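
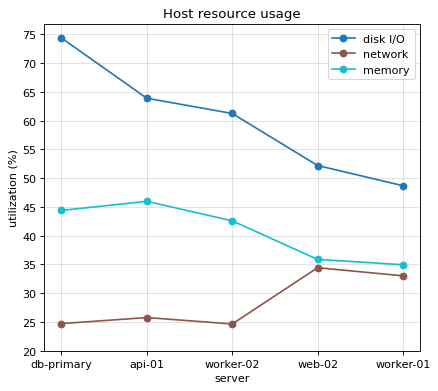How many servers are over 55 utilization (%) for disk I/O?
3

Above 55: db-primary, api-01, worker-02.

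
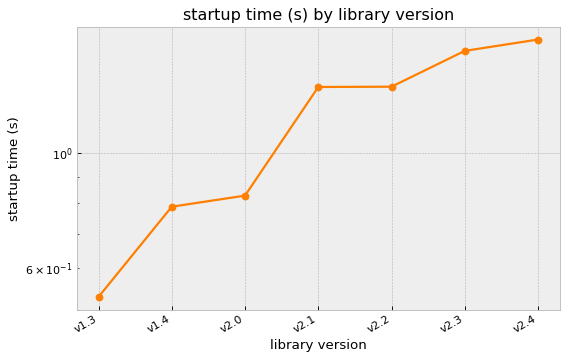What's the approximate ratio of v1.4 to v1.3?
v1.4 ≈ 0.8, v1.3 ≈ 0.5; 0.8/0.5 ≈ 1.6.

≈ 1.6×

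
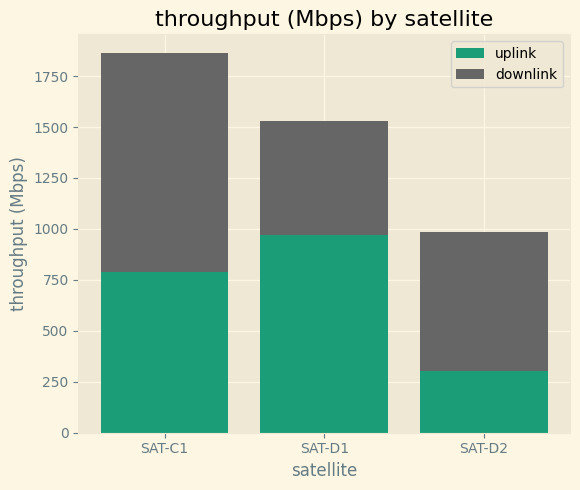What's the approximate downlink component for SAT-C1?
≈ 1000

downlink top ≈ 1800, bottom ≈ 800; segment ≈ 1000.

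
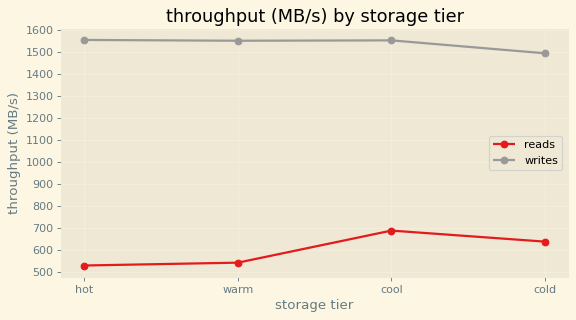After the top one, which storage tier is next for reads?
cold

Top 3 for reads: cool ≈ 700, cold ≈ 600, warm ≈ 500.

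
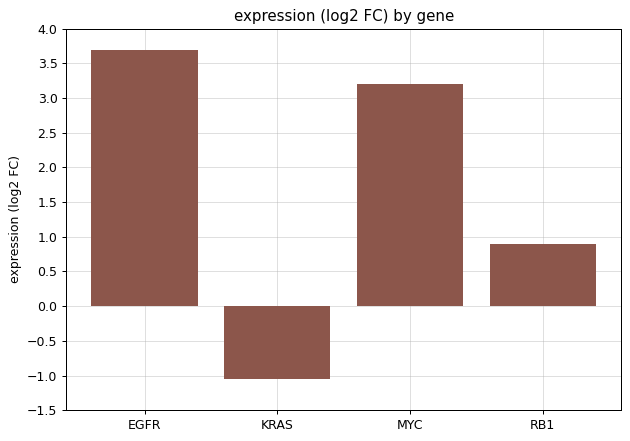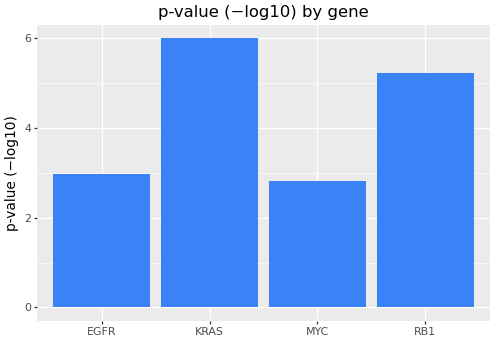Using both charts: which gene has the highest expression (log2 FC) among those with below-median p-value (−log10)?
Chart 2 median p-value (−log10) ≈ 4; below-median genes: EGFR, MYC. Among those, EGFR has the highest expression (log2 FC) (≈ 3.5).

EGFR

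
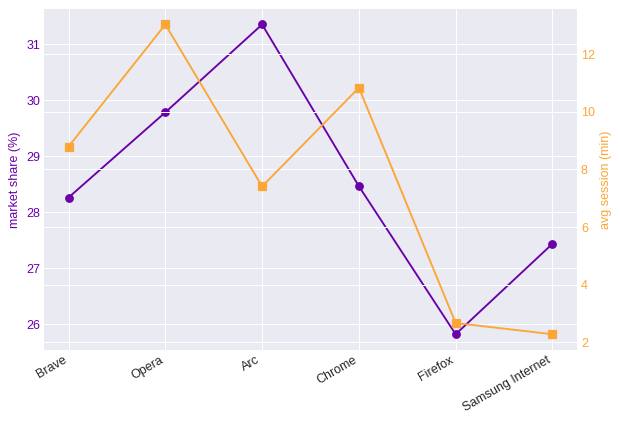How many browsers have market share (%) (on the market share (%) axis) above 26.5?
5

Above 26.5: Brave, Opera, Arc, Chrome, Samsung Internet.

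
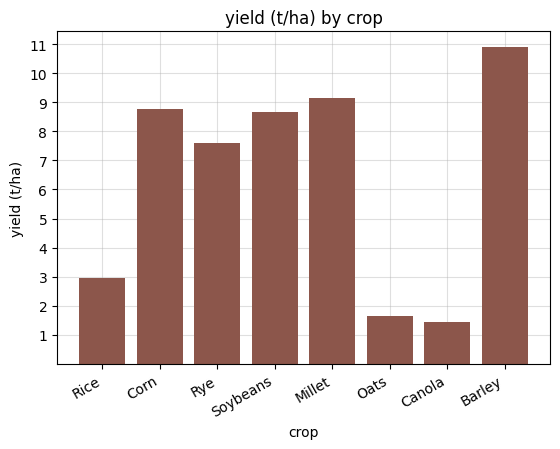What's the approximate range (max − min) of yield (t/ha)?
Max Barley ≈ 11, min Canola ≈ 1; range ≈ 10.

≈ 10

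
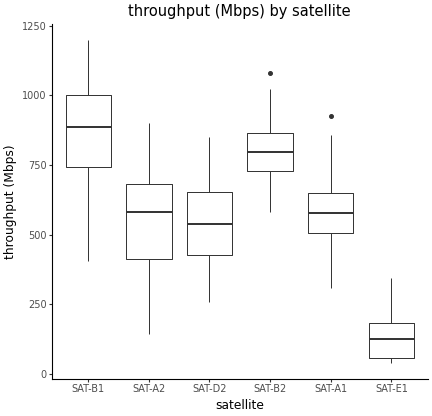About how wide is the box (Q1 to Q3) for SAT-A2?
Q3 ≈ 700, Q1 ≈ 400; IQR ≈ 300.

≈ 300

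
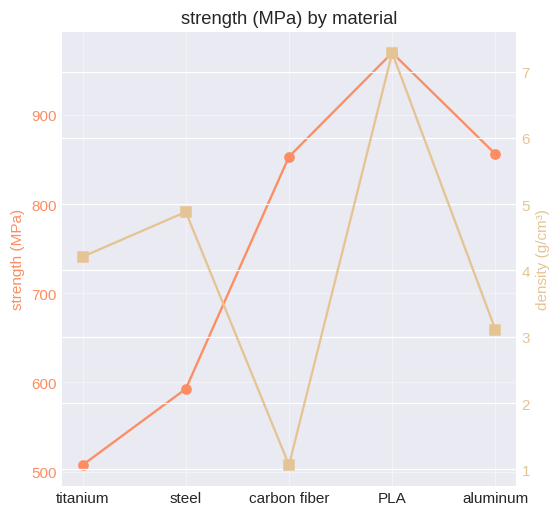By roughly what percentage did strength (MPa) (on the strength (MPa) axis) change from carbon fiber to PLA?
carbon fiber ≈ 850, PLA ≈ 950; (950 − 850) / 850 ≈ +11.8%.

≈ +11.8%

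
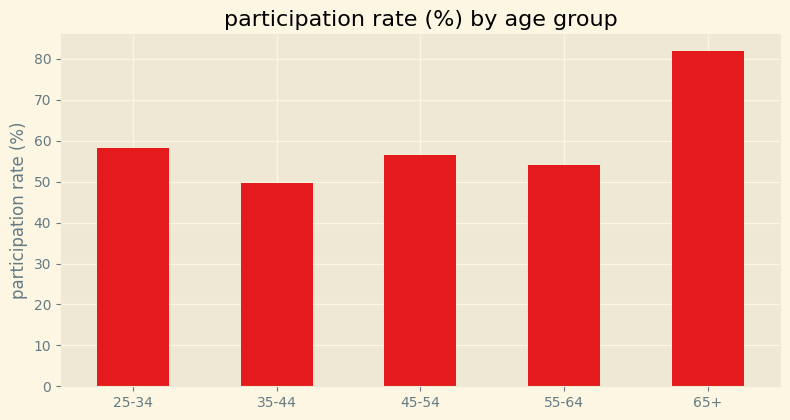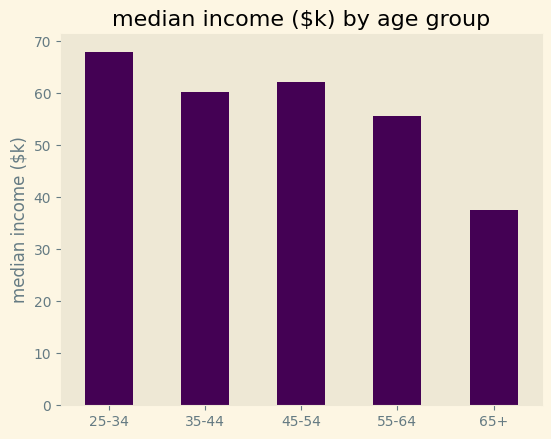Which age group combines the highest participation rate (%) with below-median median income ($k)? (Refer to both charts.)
65+

Chart 2 median median income ($k) ≈ 60; below-median age groups: 55-64, 65+. Among those, 65+ has the highest participation rate (%) (≈ 80).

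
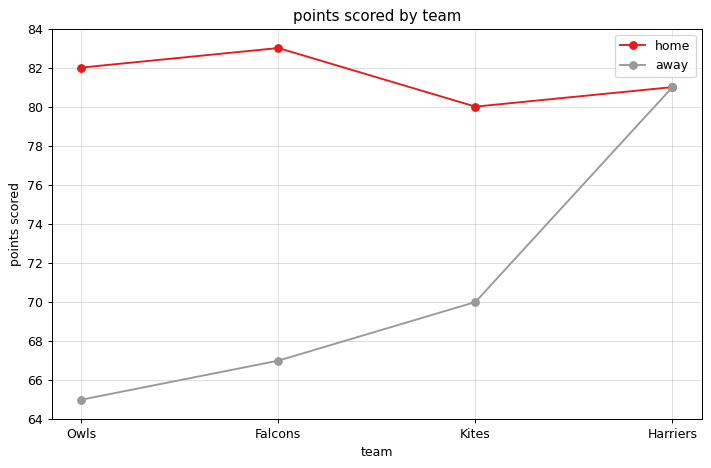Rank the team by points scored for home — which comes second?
Owls

Top 3 for home: Falcons ≈ 84, Owls ≈ 82, Harriers ≈ 80.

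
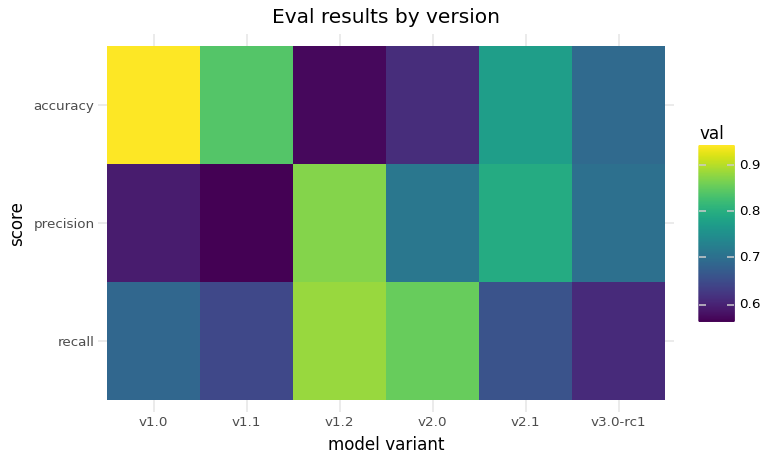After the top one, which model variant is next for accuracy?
v1.1

Top 3 for accuracy: v1.0 ≈ 0.95, v1.1 ≈ 0.85, v2.1 ≈ 0.75.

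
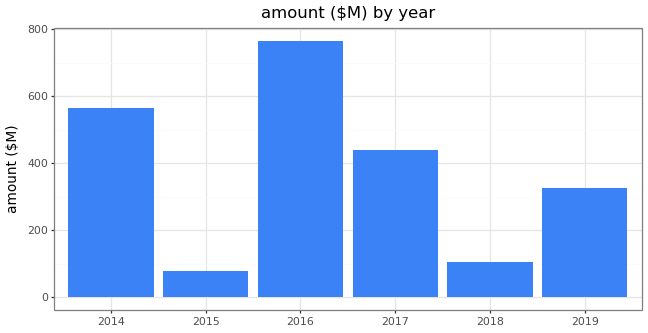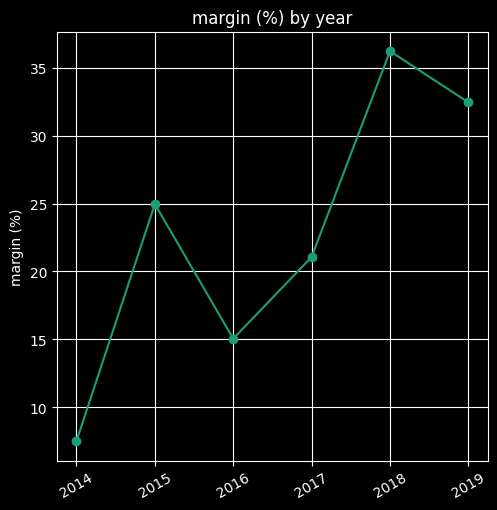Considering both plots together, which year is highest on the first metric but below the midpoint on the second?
Chart 2 median margin (%) ≈ 25; below-median years: 2014, 2016, 2017. Among those, 2016 has the highest amount ($M) (≈ 800).

2016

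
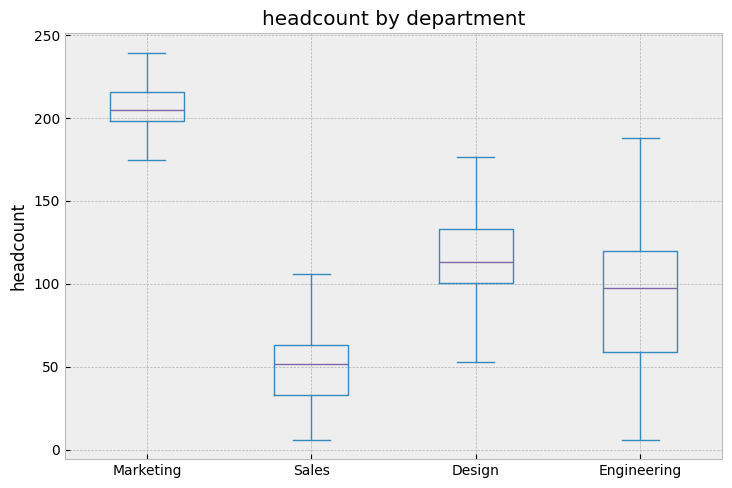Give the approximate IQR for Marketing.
Q3 ≈ 220, Q1 ≈ 200; IQR ≈ 20.

≈ 20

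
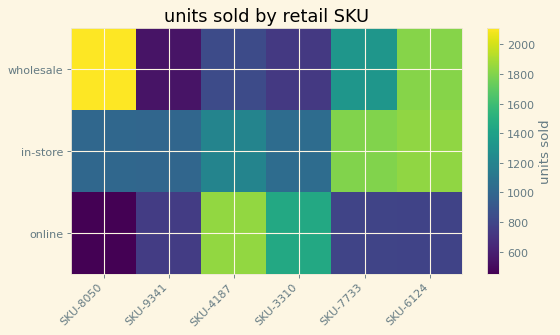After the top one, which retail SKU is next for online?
SKU-3310

Top 3 for online: SKU-4187 ≈ 1800, SKU-3310 ≈ 1400, SKU-7733 ≈ 800.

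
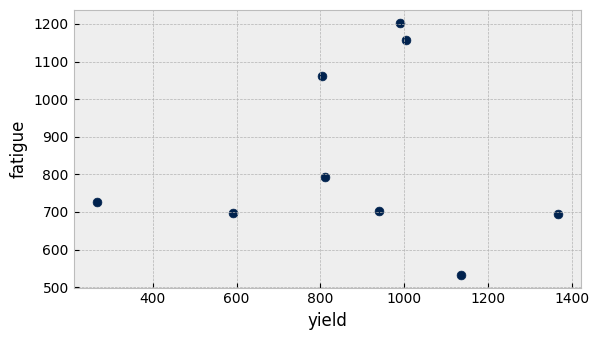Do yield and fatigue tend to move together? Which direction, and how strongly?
Points are roughly uncorrelated; weak (|r| ≈ 0.0).

no clear correlation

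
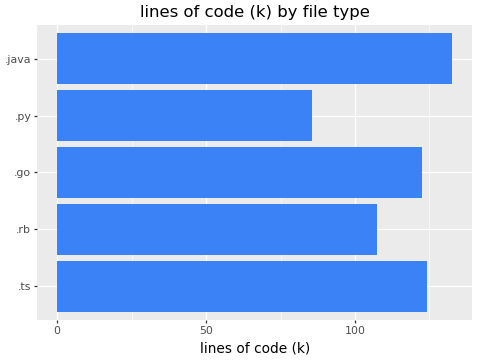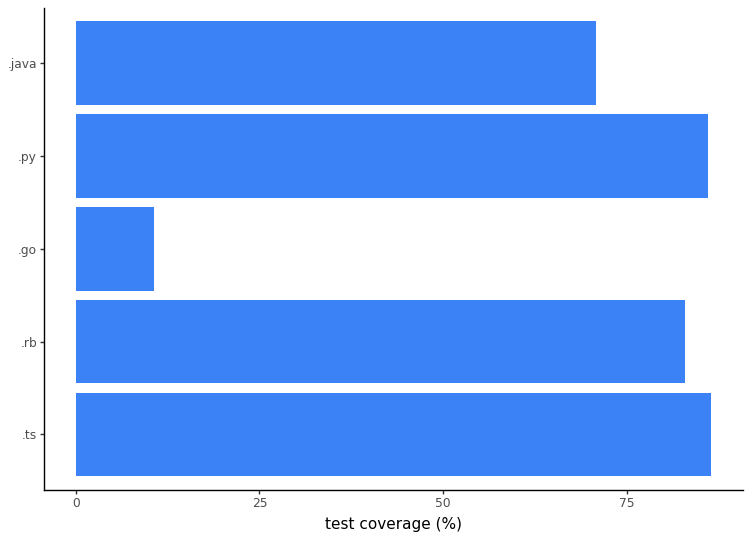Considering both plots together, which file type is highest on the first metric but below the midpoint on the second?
Chart 2 median test coverage (%) ≈ 80; below-median file types: .go, .java. Among those, .java has the highest lines of code (k) (≈ 140).

.java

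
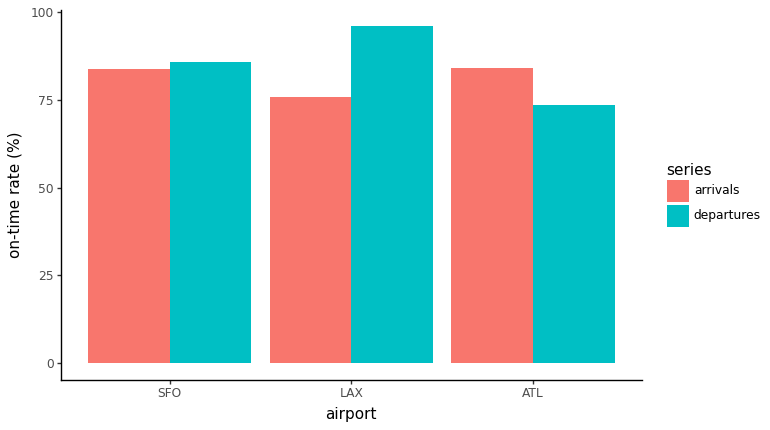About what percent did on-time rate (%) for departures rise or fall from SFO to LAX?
SFO ≈ 90, LAX ≈ 100; (100 − 90) / 90 ≈ +11.1%.

≈ +11.1%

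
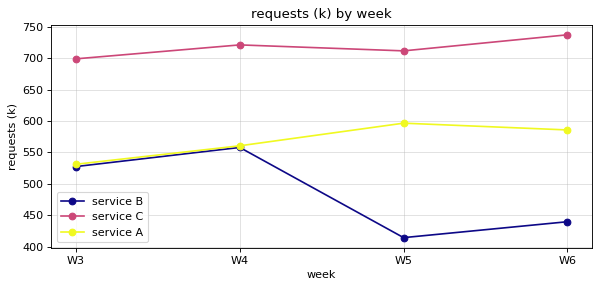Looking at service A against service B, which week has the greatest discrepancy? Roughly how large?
W5, ≈ 200 k

W5: service A ≈ 600, service B ≈ 400 → gap ≈ 200. Next-largest (W6) is only ≈ 150.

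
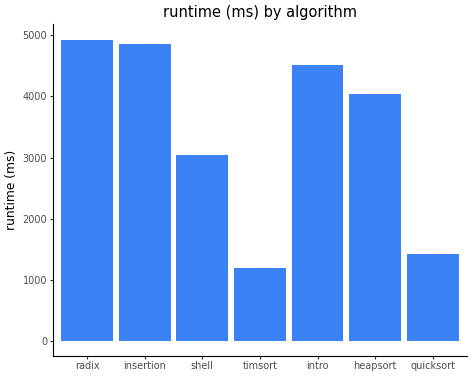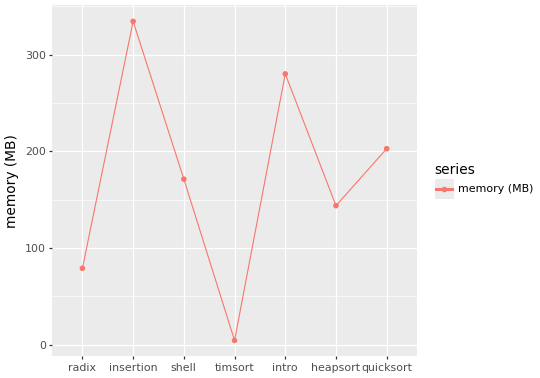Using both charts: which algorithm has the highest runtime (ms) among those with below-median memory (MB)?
Chart 2 median memory (MB) ≈ 150; below-median algorithms: radix, timsort, heapsort. Among those, radix has the highest runtime (ms) (≈ 5000).

radix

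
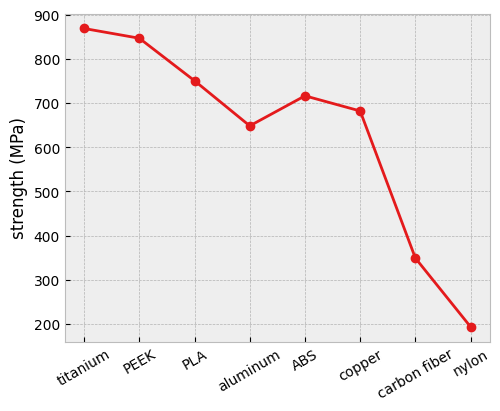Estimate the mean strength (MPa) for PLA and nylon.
≈ 500

(800 + 200) / 2 ≈ 500.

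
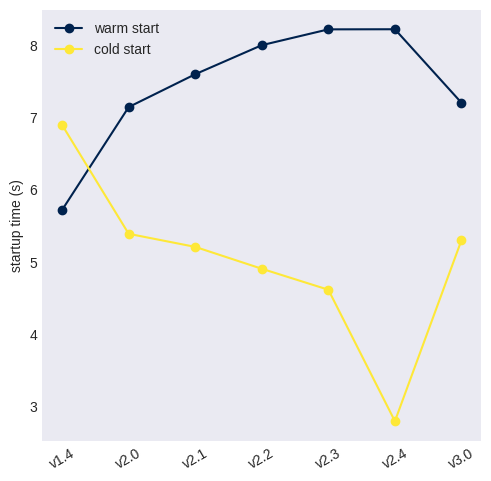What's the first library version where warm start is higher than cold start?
v1.4: warm start ≈ 5.5 vs cold start ≈ 7.0 (not yet); v2.0: warm start ≈ 7.0 vs cold start ≈ 5.5 (first crossover).

v2.0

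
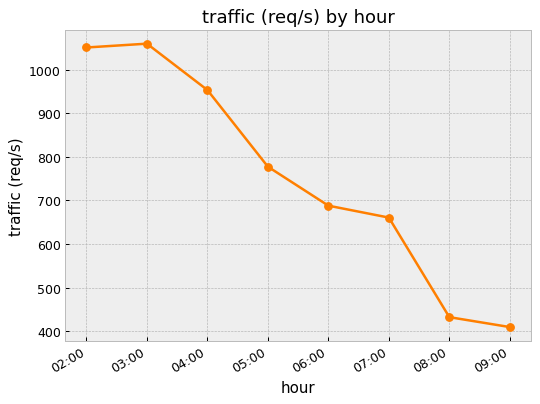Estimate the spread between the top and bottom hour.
Max 03:00 ≈ 1100, min 09:00 ≈ 400; range ≈ 700.

≈ 700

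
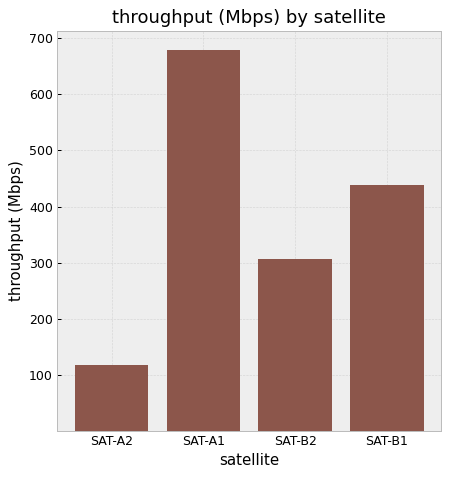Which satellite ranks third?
Top 4: SAT-A1 ≈ 700, SAT-B1 ≈ 400, SAT-B2 ≈ 300, SAT-A2 ≈ 100.

SAT-B2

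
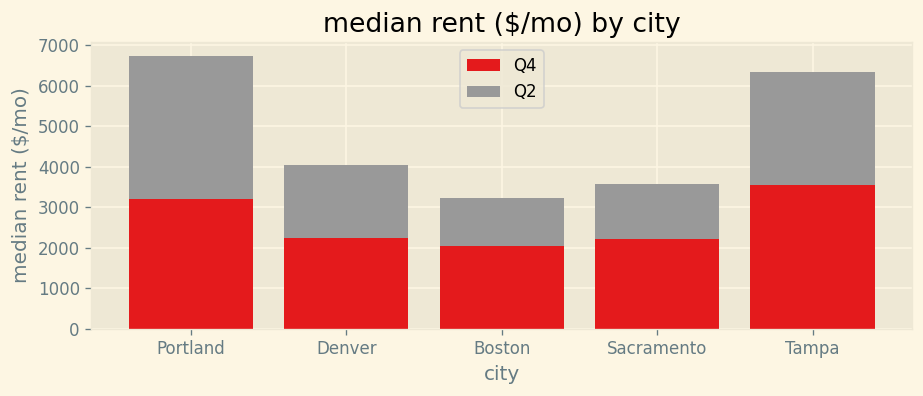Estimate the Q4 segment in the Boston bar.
Q4 top ≈ 2000, bottom ≈ 0; segment ≈ 2000.

≈ 2000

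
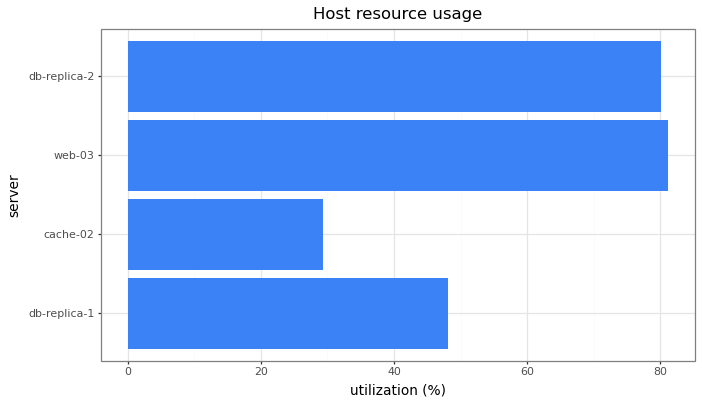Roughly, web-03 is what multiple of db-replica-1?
≈ 1.6×

web-03 ≈ 80, db-replica-1 ≈ 50; 80/50 ≈ 1.6.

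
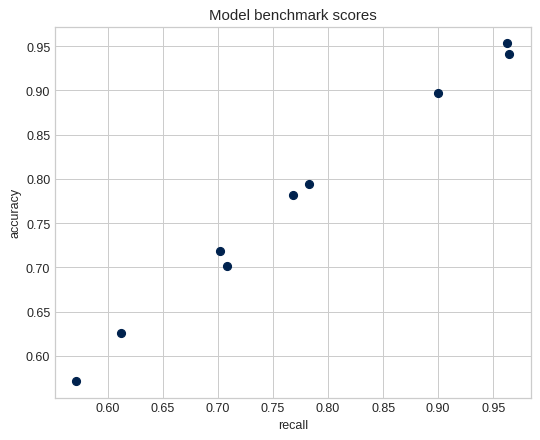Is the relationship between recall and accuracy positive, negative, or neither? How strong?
positive, strong

Points are positively correlated; strong (|r| ≈ 1.0).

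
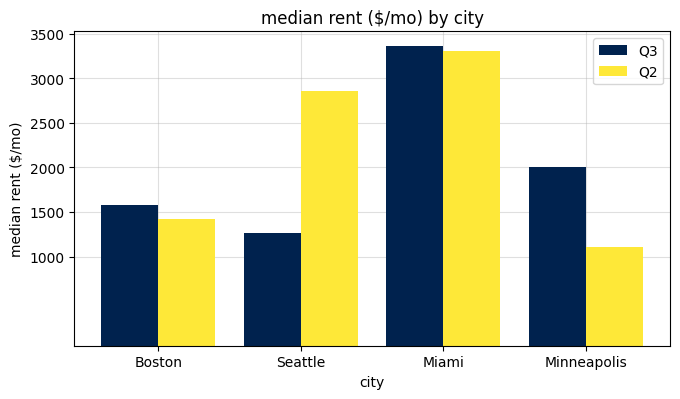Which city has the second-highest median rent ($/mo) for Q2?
Seattle

Top 3 for Q2: Miami ≈ 3500, Seattle ≈ 3000, Boston ≈ 1500.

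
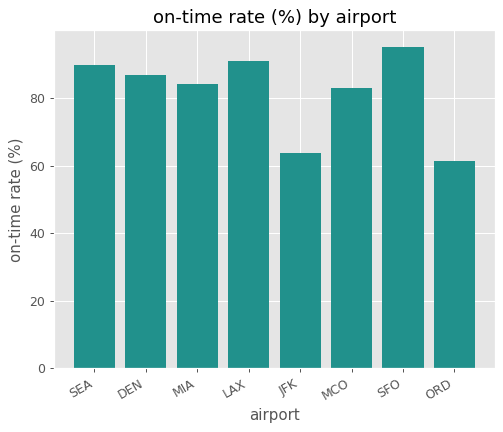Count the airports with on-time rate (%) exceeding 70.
6

Above 70: SEA, DEN, MIA, LAX, MCO, SFO.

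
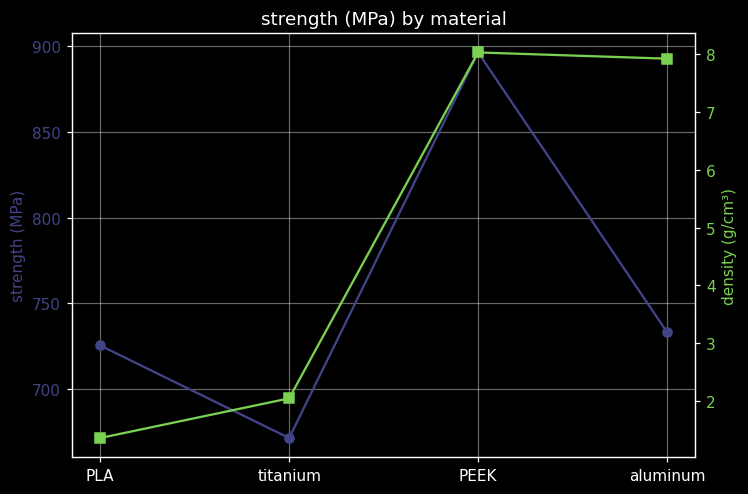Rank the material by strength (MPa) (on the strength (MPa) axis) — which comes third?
Top 4 (on the strength (MPa) axis): PEEK ≈ 900, aluminum ≈ 740, PLA ≈ 720, titanium ≈ 680.

PLA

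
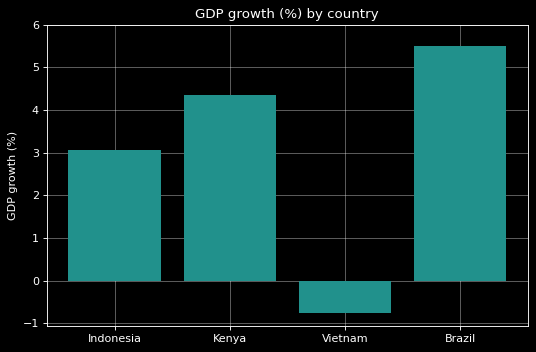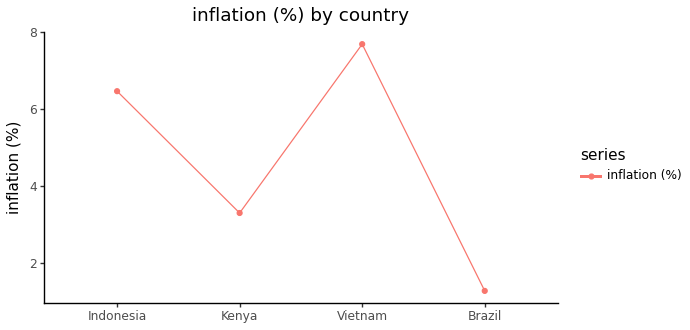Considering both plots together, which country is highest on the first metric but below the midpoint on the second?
Chart 2 median inflation (%) ≈ 5; below-median countries: Kenya, Brazil. Among those, Brazil has the highest GDP growth (%) (≈ 6).

Brazil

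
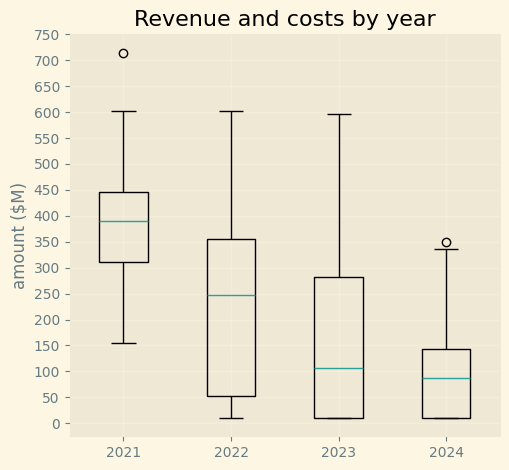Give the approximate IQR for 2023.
≈ 300

Q3 ≈ 300, Q1 ≈ 0; IQR ≈ 300.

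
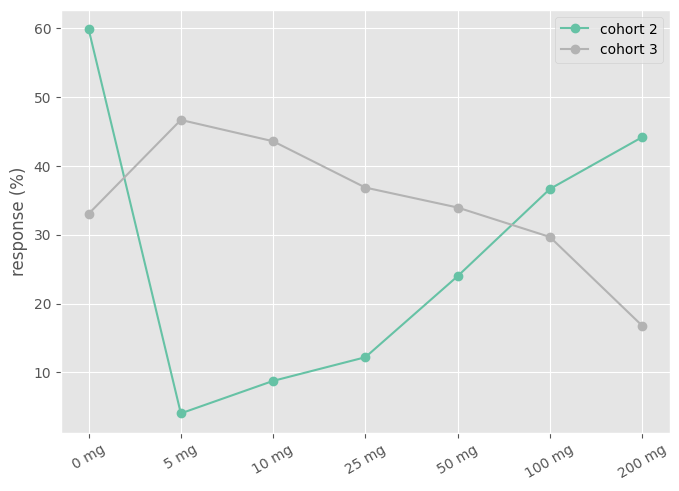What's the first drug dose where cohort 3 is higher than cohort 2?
0 mg: cohort 3 ≈ 35 vs cohort 2 ≈ 60 (not yet); 5 mg: cohort 3 ≈ 45 vs cohort 2 ≈ 5 (first crossover).

5 mg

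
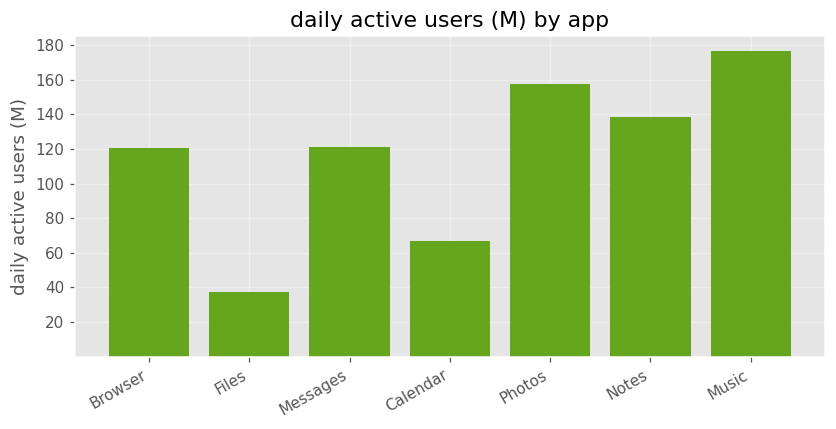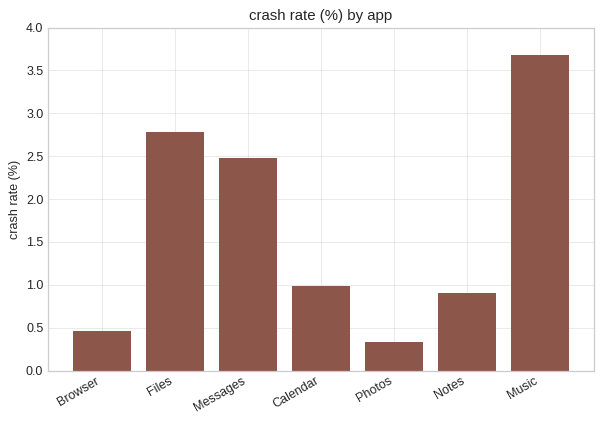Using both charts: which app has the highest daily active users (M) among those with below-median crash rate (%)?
Photos

Chart 2 median crash rate (%) ≈ 1; below-median apps: Browser, Photos, Notes. Among those, Photos has the highest daily active users (M) (≈ 160).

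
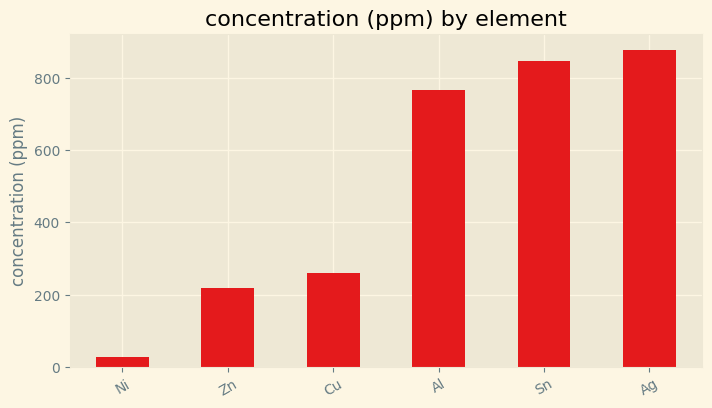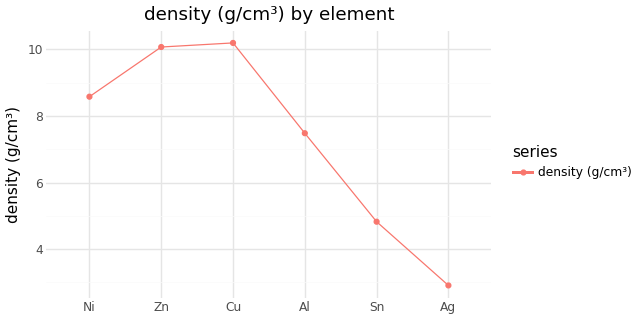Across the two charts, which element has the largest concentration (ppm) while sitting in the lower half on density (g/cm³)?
Chart 2 median density (g/cm³) ≈ 8; below-median elements: Al, Sn, Ag. Among those, Ag has the highest concentration (ppm) (≈ 900).

Ag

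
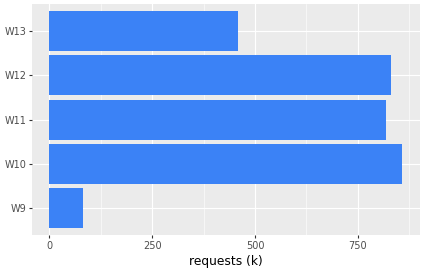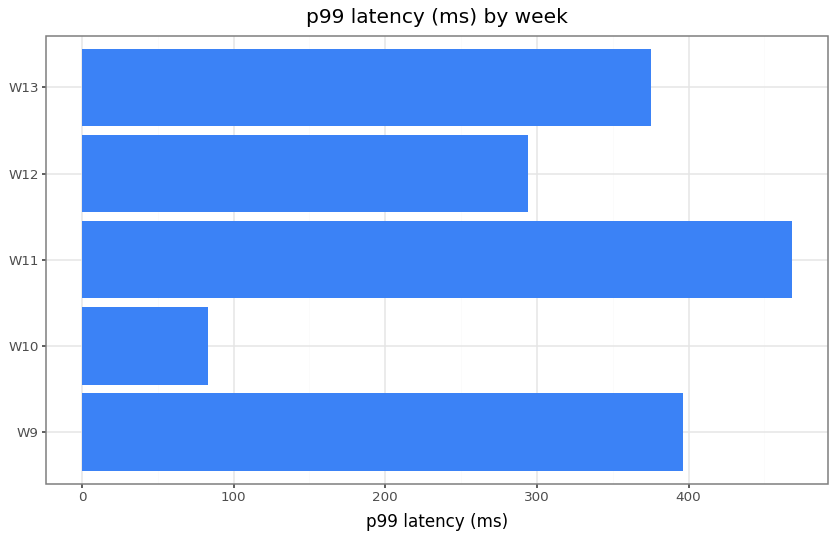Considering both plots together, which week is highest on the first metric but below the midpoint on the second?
W10

Chart 2 median p99 latency (ms) ≈ 400; below-median weeks: W10, W12. Among those, W10 has the highest requests (k) (≈ 900).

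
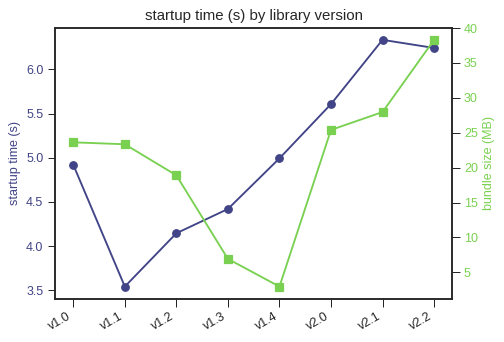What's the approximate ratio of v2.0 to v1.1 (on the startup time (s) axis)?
v2.0 ≈ 5.5, v1.1 ≈ 3.5; 5.5/3.5 ≈ 1.57.

≈ 1.57×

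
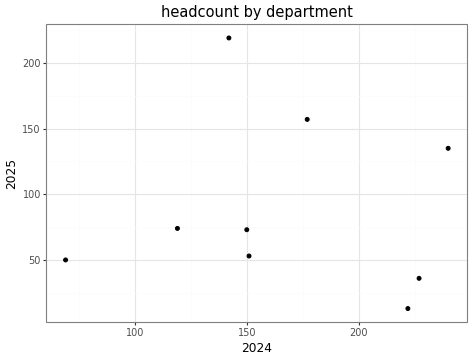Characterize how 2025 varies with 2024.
no clear correlation

Points are roughly uncorrelated; weak (|r| ≈ 0.0).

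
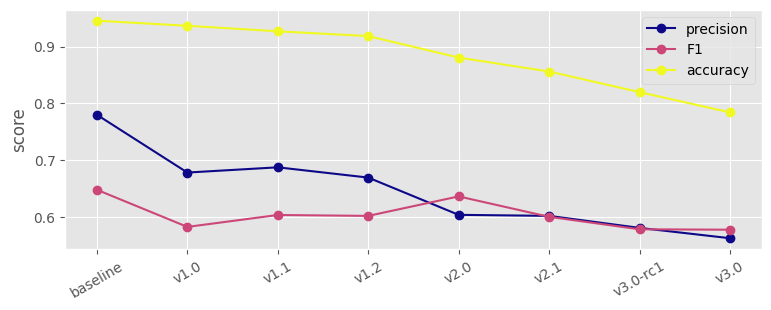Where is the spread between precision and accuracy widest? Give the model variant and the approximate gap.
v2.0, ≈ 0.30

v2.0: precision ≈ 0.60, accuracy ≈ 0.90 → gap ≈ 0.30. Next-largest (v1.0) is only ≈ 0.25.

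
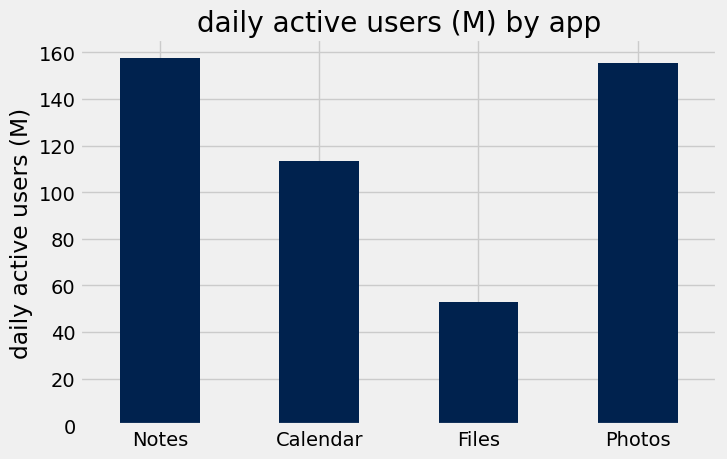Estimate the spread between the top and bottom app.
≈ 100

Max Notes ≈ 160, min Files ≈ 60; range ≈ 100.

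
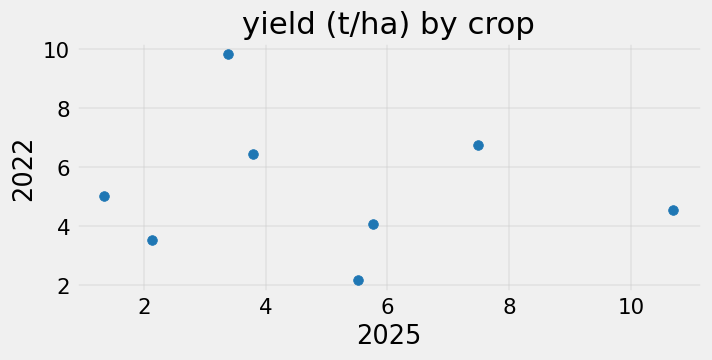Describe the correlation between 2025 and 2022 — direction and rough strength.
no clear correlation

Points are roughly uncorrelated; weak (|r| ≈ 0.1).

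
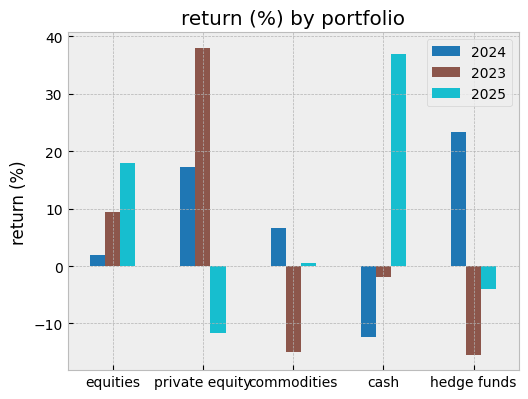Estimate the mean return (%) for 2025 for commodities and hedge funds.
(0 + -5) / 2 ≈ -2.

≈ -2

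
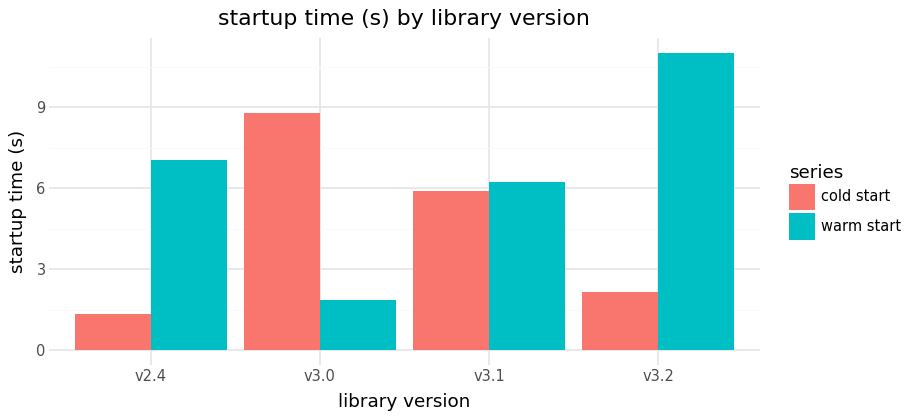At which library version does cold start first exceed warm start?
v3.0

v2.4: cold start ≈ 1 vs warm start ≈ 7 (not yet); v3.0: cold start ≈ 9 vs warm start ≈ 2 (first crossover).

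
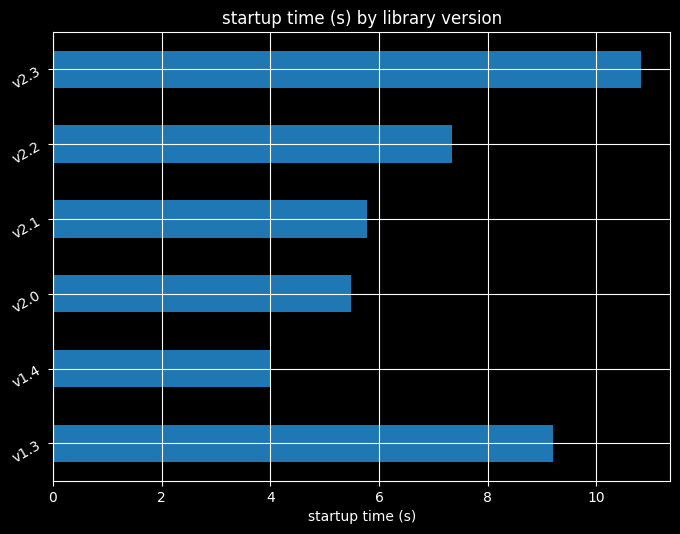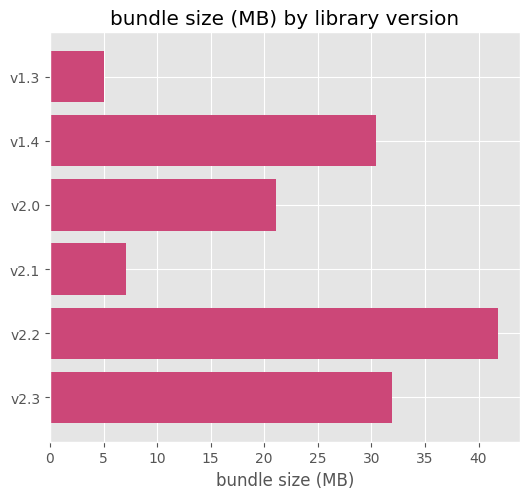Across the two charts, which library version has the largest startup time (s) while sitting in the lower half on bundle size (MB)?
Chart 2 median bundle size (MB) ≈ 25; below-median library versions: v1.3, v2.0, v2.1. Among those, v1.3 has the highest startup time (s) (≈ 9).

v1.3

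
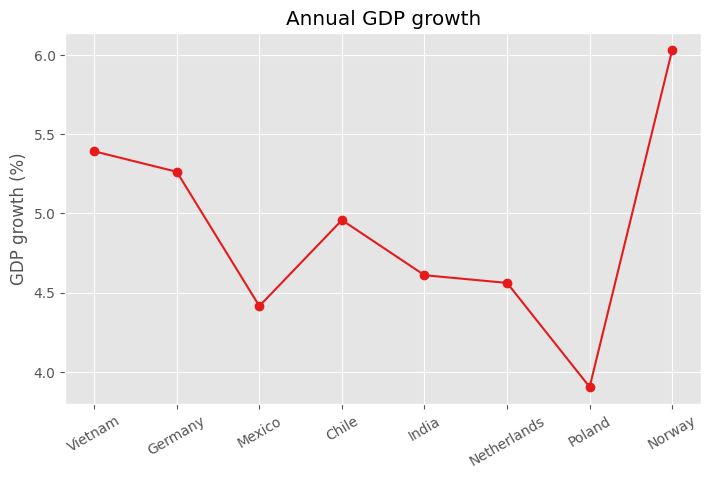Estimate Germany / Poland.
Germany ≈ 5.2, Poland ≈ 4.0; 5.2/4.0 ≈ 1.3.

≈ 1.3×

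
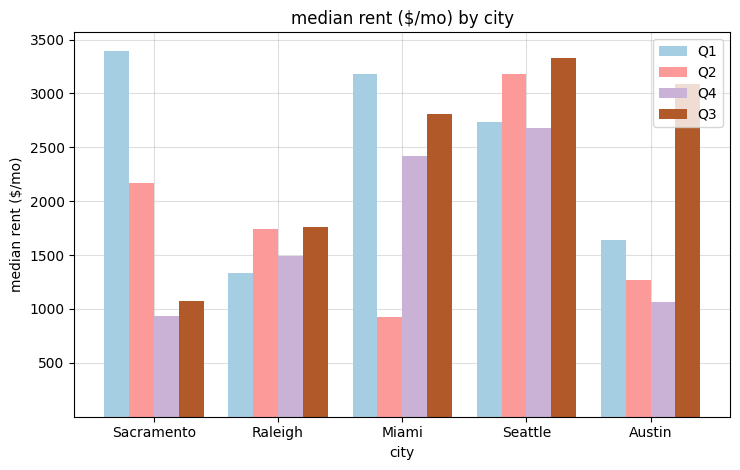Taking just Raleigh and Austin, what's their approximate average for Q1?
≈ 1500

(1500 + 1500) / 2 ≈ 1500.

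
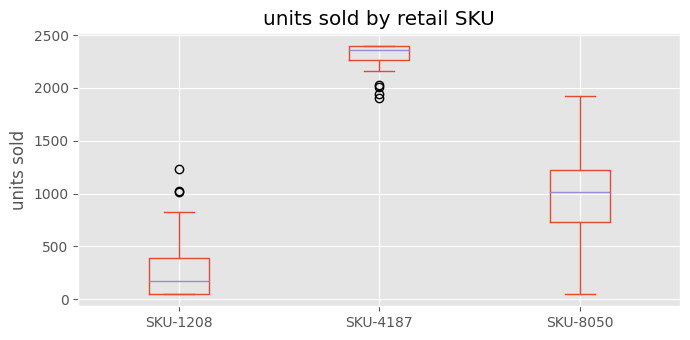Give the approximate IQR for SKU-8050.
Q3 ≈ 1200, Q1 ≈ 800; IQR ≈ 400.

≈ 400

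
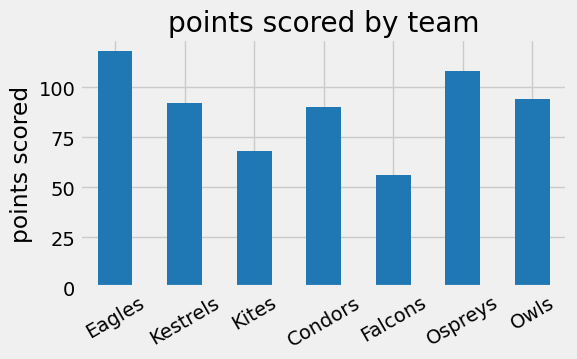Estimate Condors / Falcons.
Condors ≈ 90, Falcons ≈ 60; 90/60 ≈ 1.5.

≈ 1.5×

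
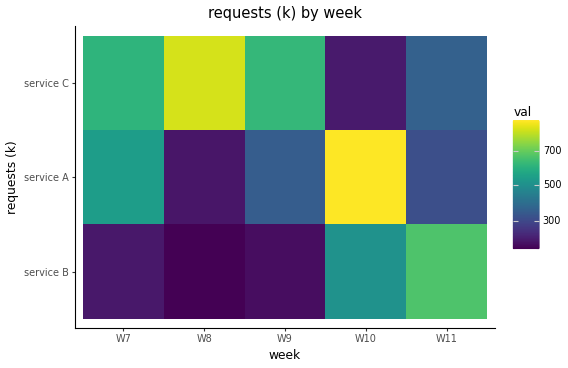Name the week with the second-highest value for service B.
W10

Top 3 for service B: W11 ≈ 700, W10 ≈ 500, W7 ≈ 200.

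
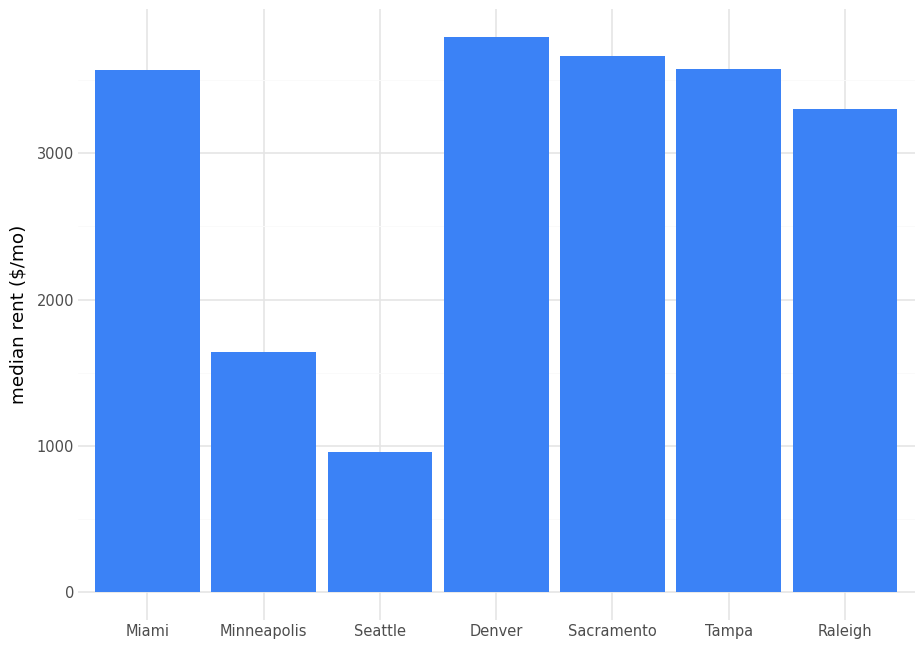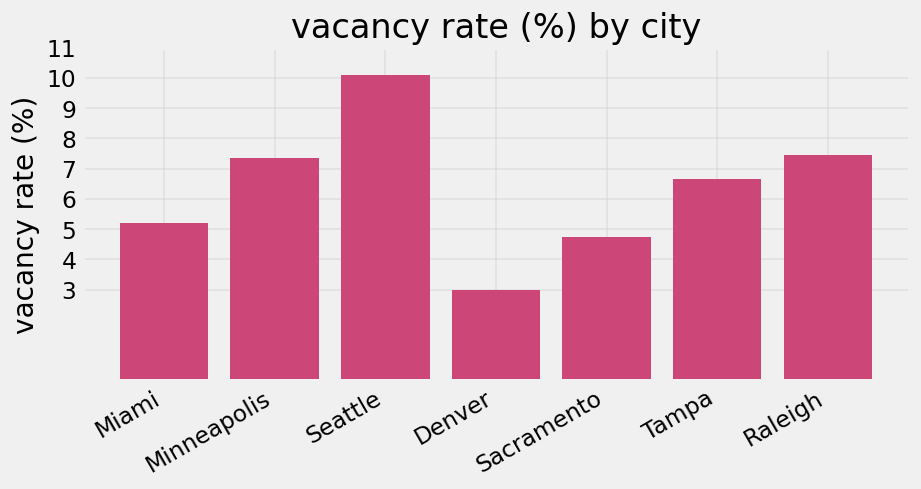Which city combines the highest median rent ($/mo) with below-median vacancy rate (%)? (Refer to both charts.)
Chart 2 median vacancy rate (%) ≈ 7; below-median cities: Miami, Denver, Sacramento. Among those, Denver has the highest median rent ($/mo) (≈ 4000).

Denver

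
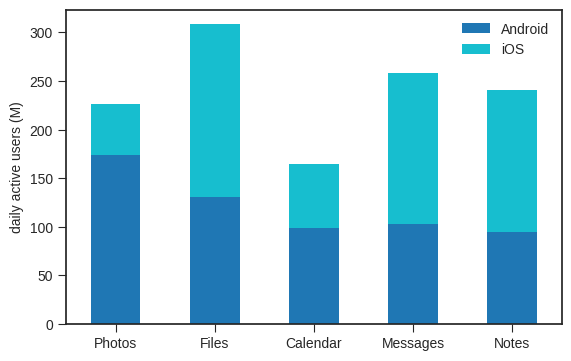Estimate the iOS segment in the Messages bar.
≈ 150

iOS top ≈ 250, bottom ≈ 100; segment ≈ 150.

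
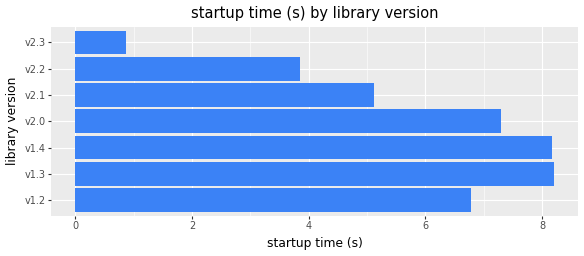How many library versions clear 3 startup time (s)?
Above 3: v1.2, v1.3, v1.4, v2.0, v2.1, v2.2.

6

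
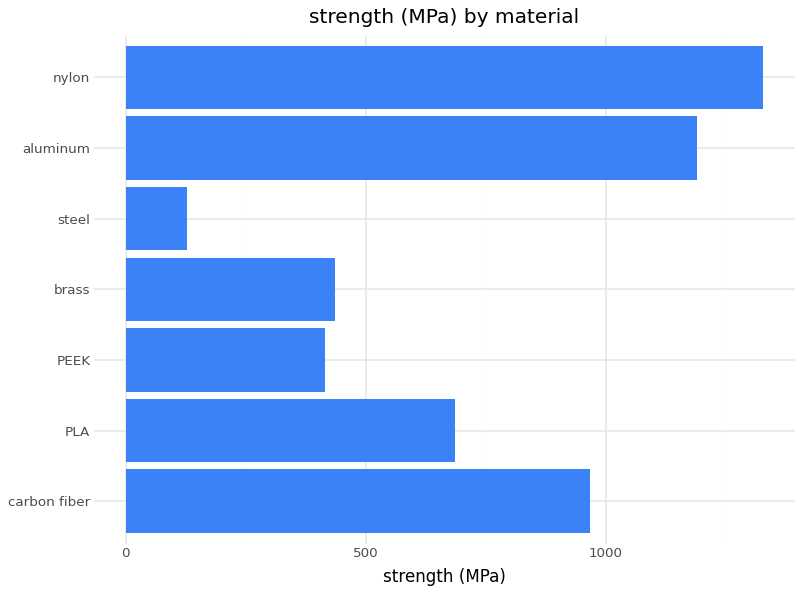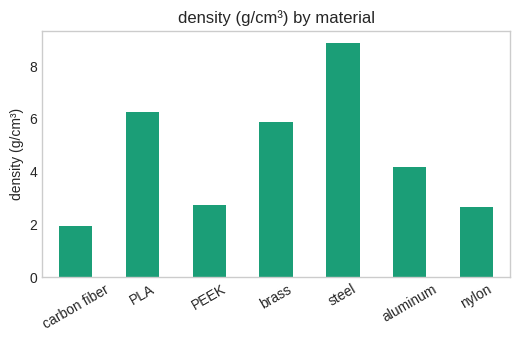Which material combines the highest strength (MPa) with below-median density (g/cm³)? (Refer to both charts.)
Chart 2 median density (g/cm³) ≈ 4; below-median materials: carbon fiber, PEEK, nylon. Among those, nylon has the highest strength (MPa) (≈ 1400).

nylon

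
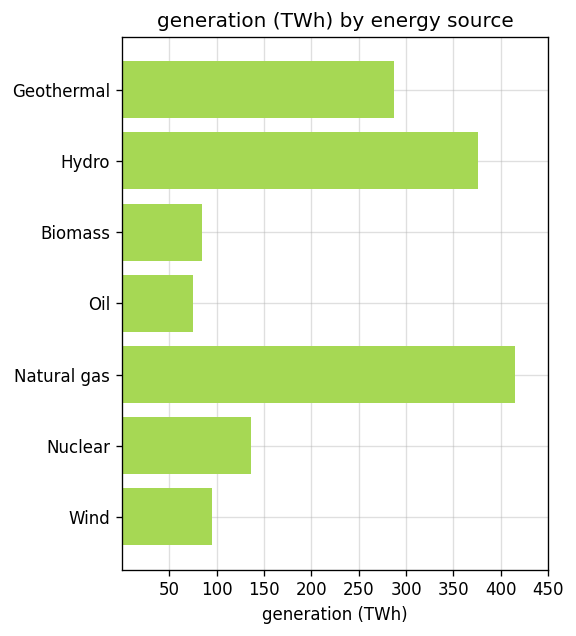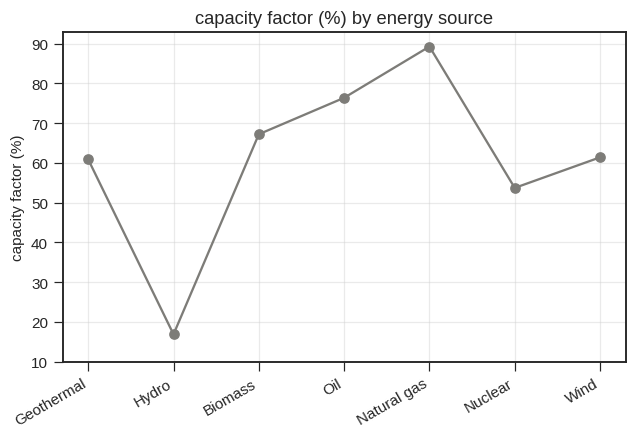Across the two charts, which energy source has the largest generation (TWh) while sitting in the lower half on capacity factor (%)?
Chart 2 median capacity factor (%) ≈ 60; below-median energy sources: Geothermal, Hydro, Nuclear. Among those, Hydro has the highest generation (TWh) (≈ 400).

Hydro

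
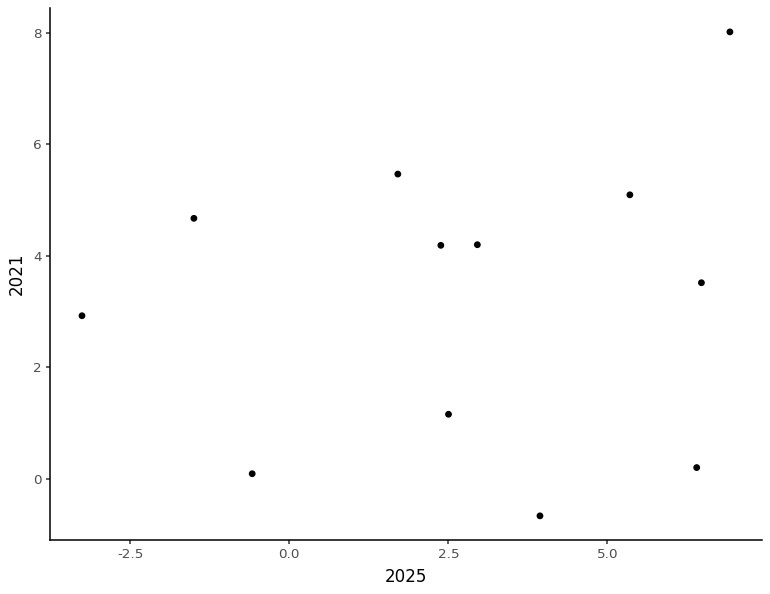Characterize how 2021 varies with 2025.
no clear correlation

Points are roughly uncorrelated; weak (|r| ≈ 0.2).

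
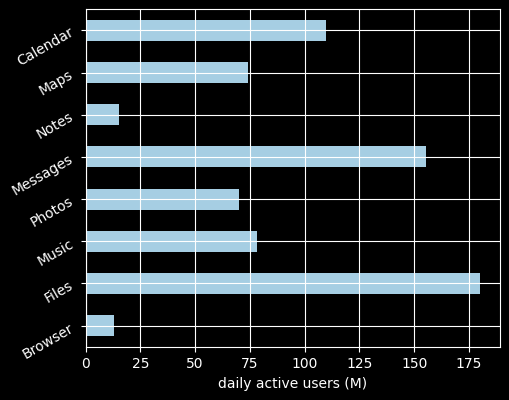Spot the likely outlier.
Files

Files ≈ 180; the rest sit between ≈ 20 and ≈ 160.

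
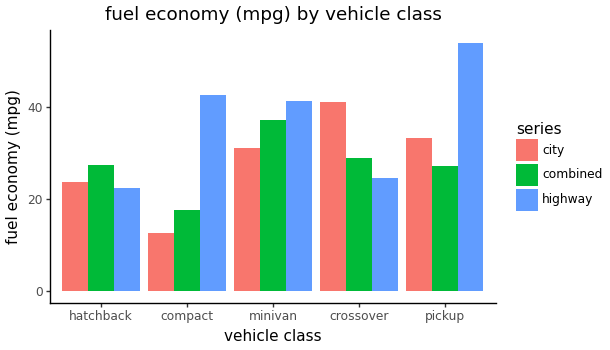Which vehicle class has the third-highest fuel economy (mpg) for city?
minivan

Top 4 for city: crossover ≈ 40, pickup ≈ 35, minivan ≈ 30, hatchback ≈ 25.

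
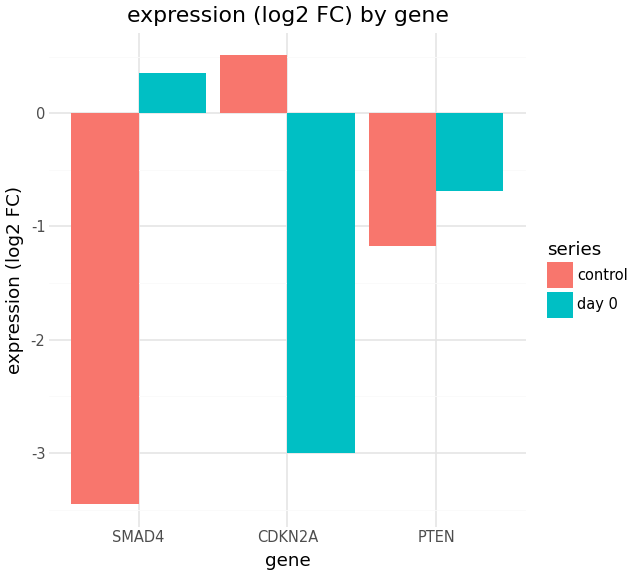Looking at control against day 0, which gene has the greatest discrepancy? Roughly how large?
SMAD4: control ≈ -3.5, day 0 ≈ 0.5 → gap ≈ 4.0. Next-largest (CDKN2A) is only ≈ 3.5.

SMAD4, ≈ 4.0 log2 FC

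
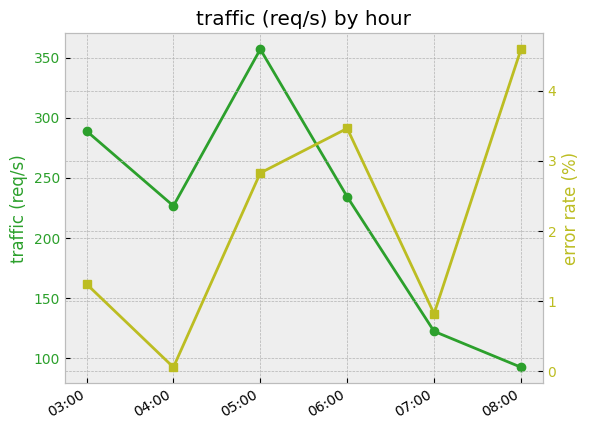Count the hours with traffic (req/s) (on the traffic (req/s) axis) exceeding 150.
Above 150: 03:00, 04:00, 05:00, 06:00.

4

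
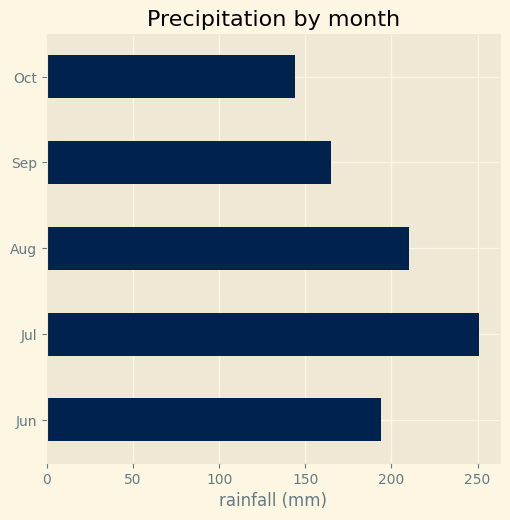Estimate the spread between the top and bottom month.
≈ 100

Max Jul ≈ 250, min Oct ≈ 150; range ≈ 100.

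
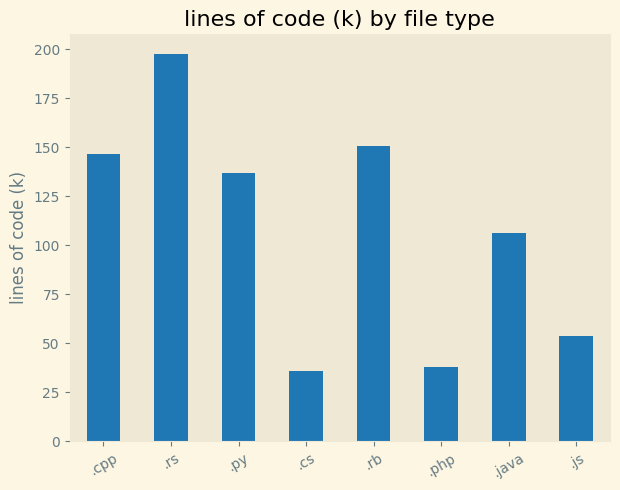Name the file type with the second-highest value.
Top 3: .rs ≈ 200, .rb ≈ 160, .cpp ≈ 140.

.rb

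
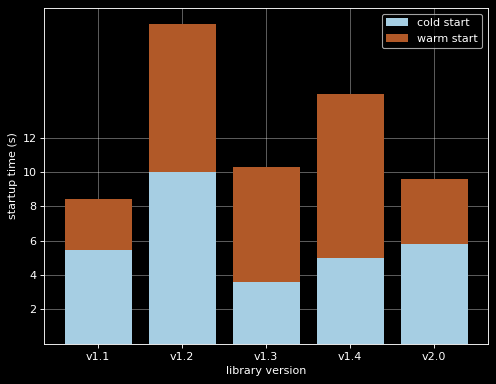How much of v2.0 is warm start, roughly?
warm start top ≈ 10, bottom ≈ 6; segment ≈ 4.

≈ 4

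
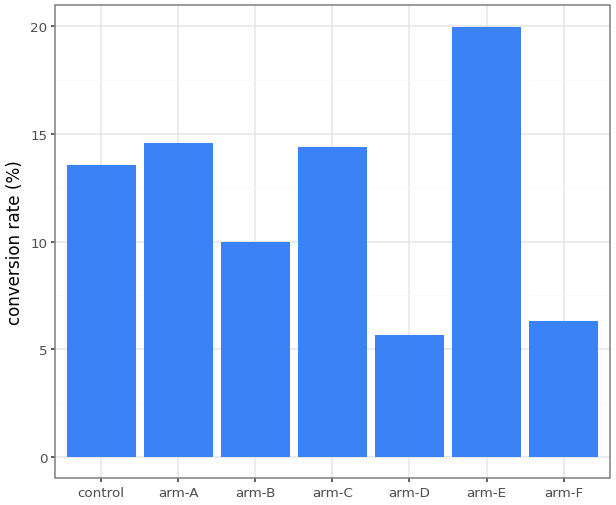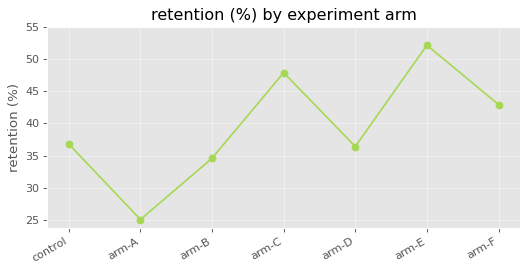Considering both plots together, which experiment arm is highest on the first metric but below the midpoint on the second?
arm-A

Chart 2 median retention (%) ≈ 35; below-median experiment arms: arm-A, arm-B, arm-D. Among those, arm-A has the highest conversion rate (%) (≈ 14).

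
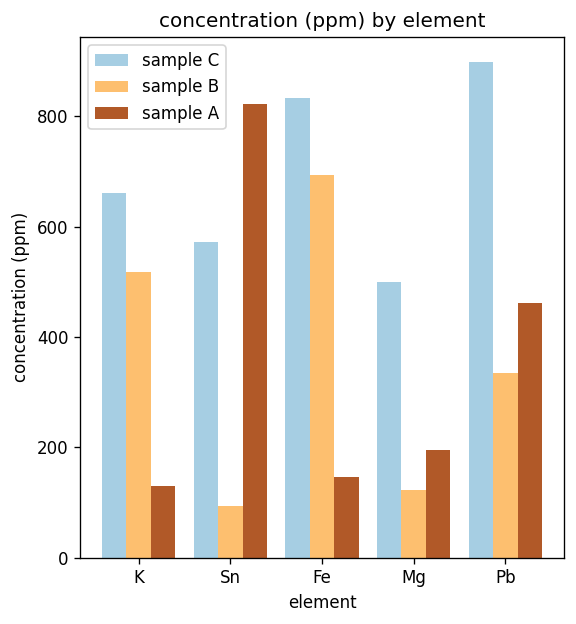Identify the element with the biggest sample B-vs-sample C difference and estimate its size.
Pb, ≈ 600 ppm

Pb: sample B ≈ 300, sample C ≈ 900 → gap ≈ 600. Next-largest (Sn) is only ≈ 500.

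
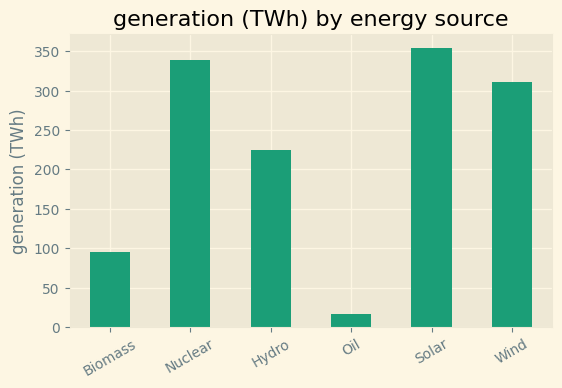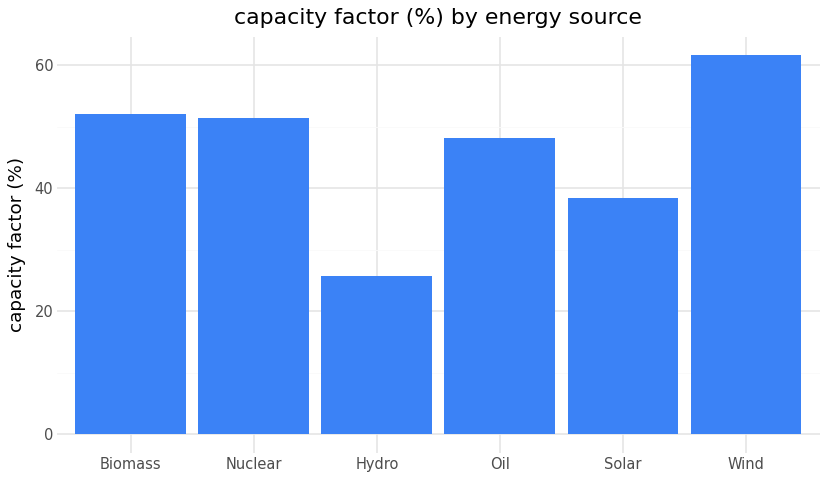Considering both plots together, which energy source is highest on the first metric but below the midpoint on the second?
Chart 2 median capacity factor (%) ≈ 50; below-median energy sources: Hydro, Oil, Solar. Among those, Solar has the highest generation (TWh) (≈ 350).

Solar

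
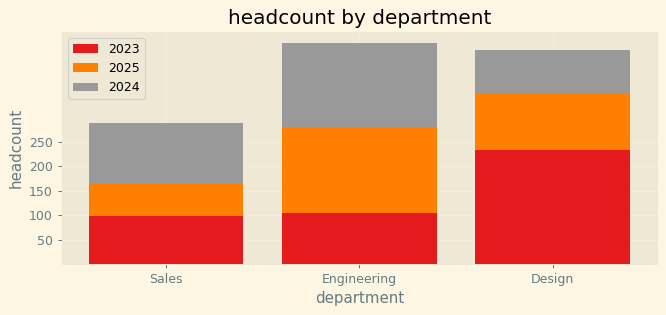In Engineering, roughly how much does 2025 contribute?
≈ 200

2025 top ≈ 300, bottom ≈ 100; segment ≈ 200.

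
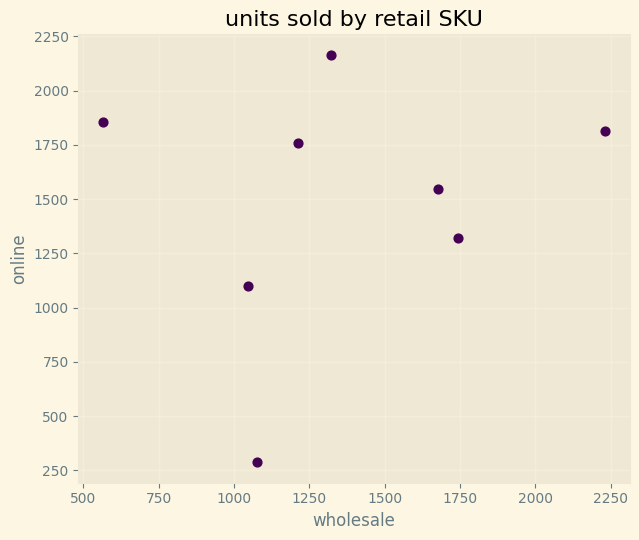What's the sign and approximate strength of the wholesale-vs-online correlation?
no clear correlation

Points are roughly uncorrelated; weak (|r| ≈ 0.2).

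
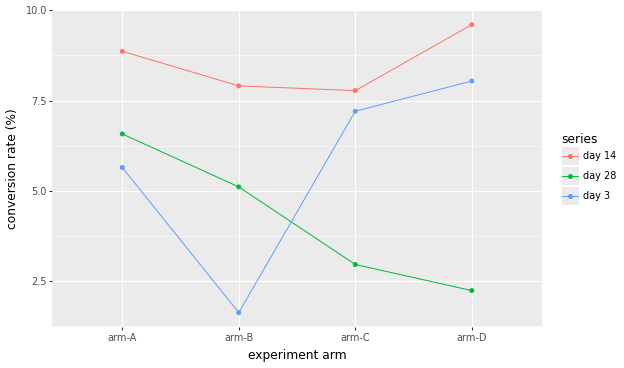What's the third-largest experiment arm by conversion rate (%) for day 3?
arm-A

Top 4 for day 3: arm-D ≈ 8, arm-C ≈ 7, arm-A ≈ 6, arm-B ≈ 2.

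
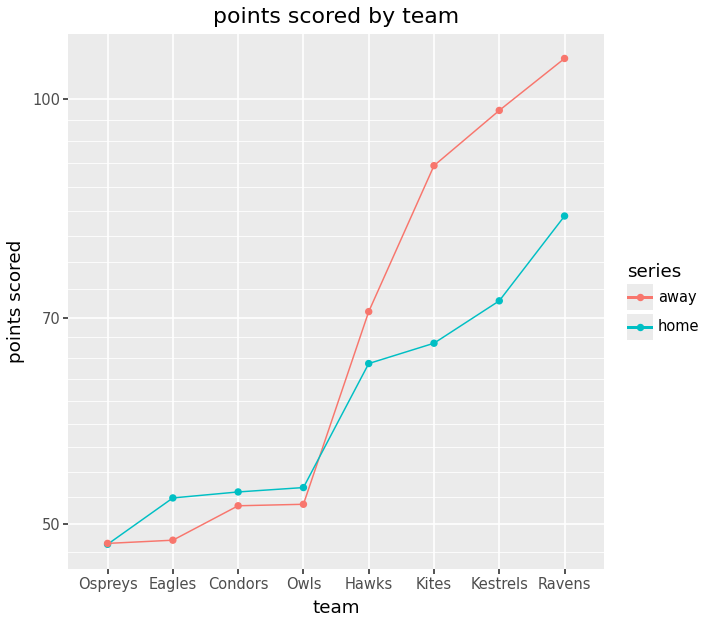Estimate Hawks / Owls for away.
≈ 1.4×

Hawks ≈ 70, Owls ≈ 50; 70/50 ≈ 1.4.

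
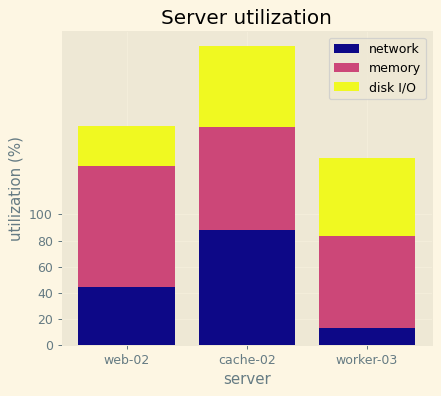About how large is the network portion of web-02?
≈ 40

network top ≈ 40, bottom ≈ 0; segment ≈ 40.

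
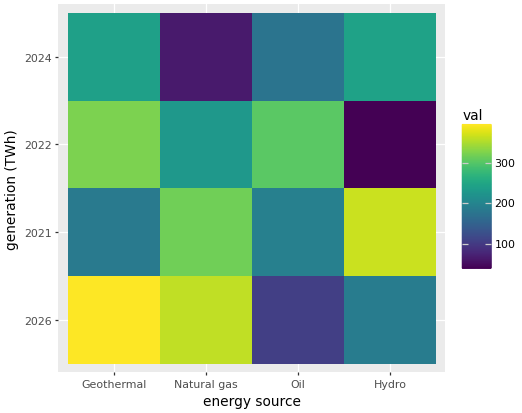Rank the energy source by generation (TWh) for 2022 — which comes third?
Top 4 for 2022: Geothermal ≈ 350, Oil ≈ 300, Natural gas ≈ 250, Hydro ≈ 50.

Natural gas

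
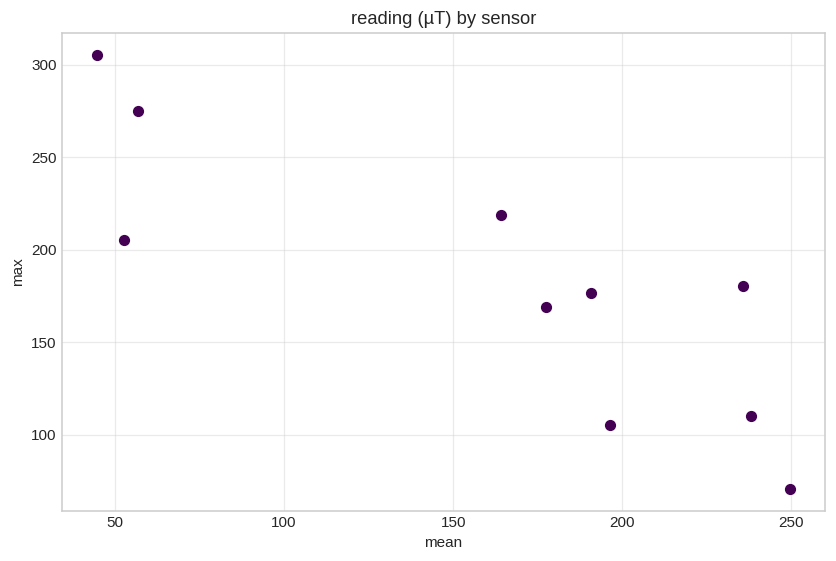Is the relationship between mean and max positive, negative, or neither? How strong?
negative, strong

Points are negatively correlated; strong (|r| ≈ 0.8).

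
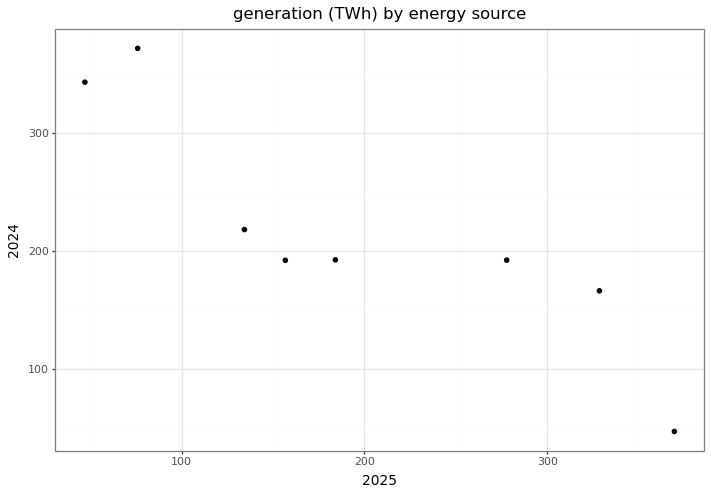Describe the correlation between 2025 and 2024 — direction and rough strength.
Points are negatively correlated; strong (|r| ≈ 0.9).

negative, strong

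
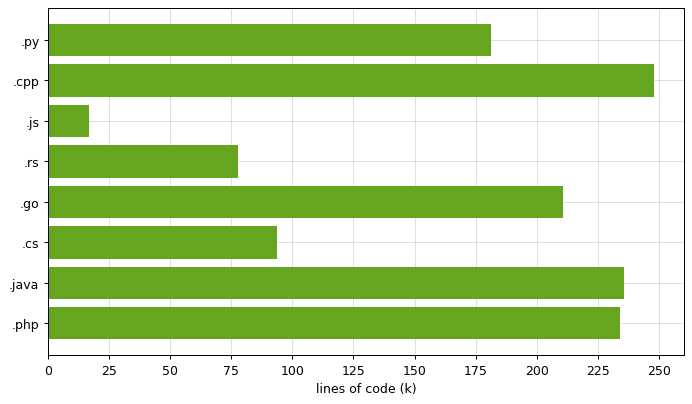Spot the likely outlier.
.js

.js ≈ 25; the rest sit between ≈ 75 and ≈ 250.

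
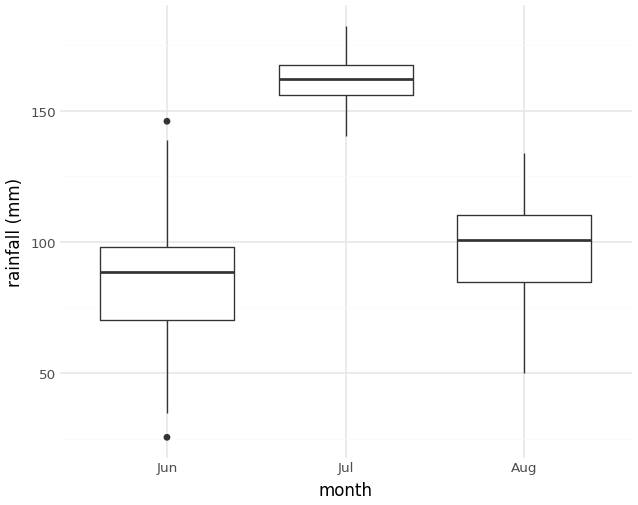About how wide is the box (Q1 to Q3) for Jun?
Q3 ≈ 100, Q1 ≈ 70; IQR ≈ 30.

≈ 30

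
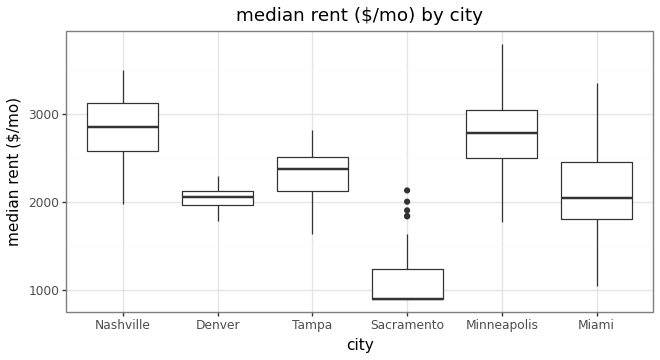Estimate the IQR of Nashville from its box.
≈ 600

Q3 ≈ 3200, Q1 ≈ 2600; IQR ≈ 600.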